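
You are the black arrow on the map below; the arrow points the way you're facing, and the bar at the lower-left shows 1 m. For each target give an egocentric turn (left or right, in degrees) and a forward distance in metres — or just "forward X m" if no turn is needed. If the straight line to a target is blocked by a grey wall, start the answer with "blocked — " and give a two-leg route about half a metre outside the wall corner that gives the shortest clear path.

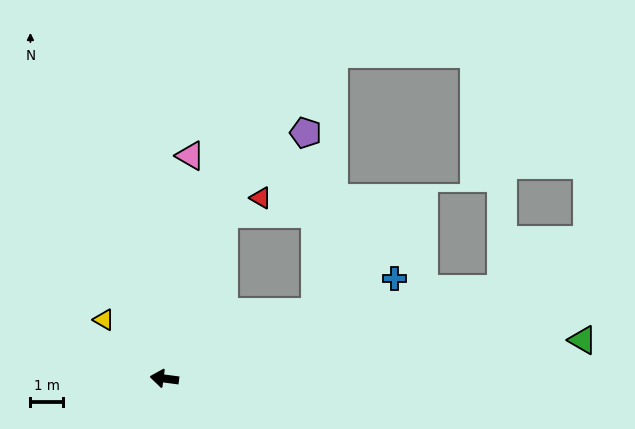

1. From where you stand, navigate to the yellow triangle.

turn right 37°, forward 2.6 m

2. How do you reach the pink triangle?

turn right 89°, forward 6.9 m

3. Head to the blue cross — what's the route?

turn right 149°, forward 7.7 m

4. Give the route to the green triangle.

turn right 167°, forward 12.9 m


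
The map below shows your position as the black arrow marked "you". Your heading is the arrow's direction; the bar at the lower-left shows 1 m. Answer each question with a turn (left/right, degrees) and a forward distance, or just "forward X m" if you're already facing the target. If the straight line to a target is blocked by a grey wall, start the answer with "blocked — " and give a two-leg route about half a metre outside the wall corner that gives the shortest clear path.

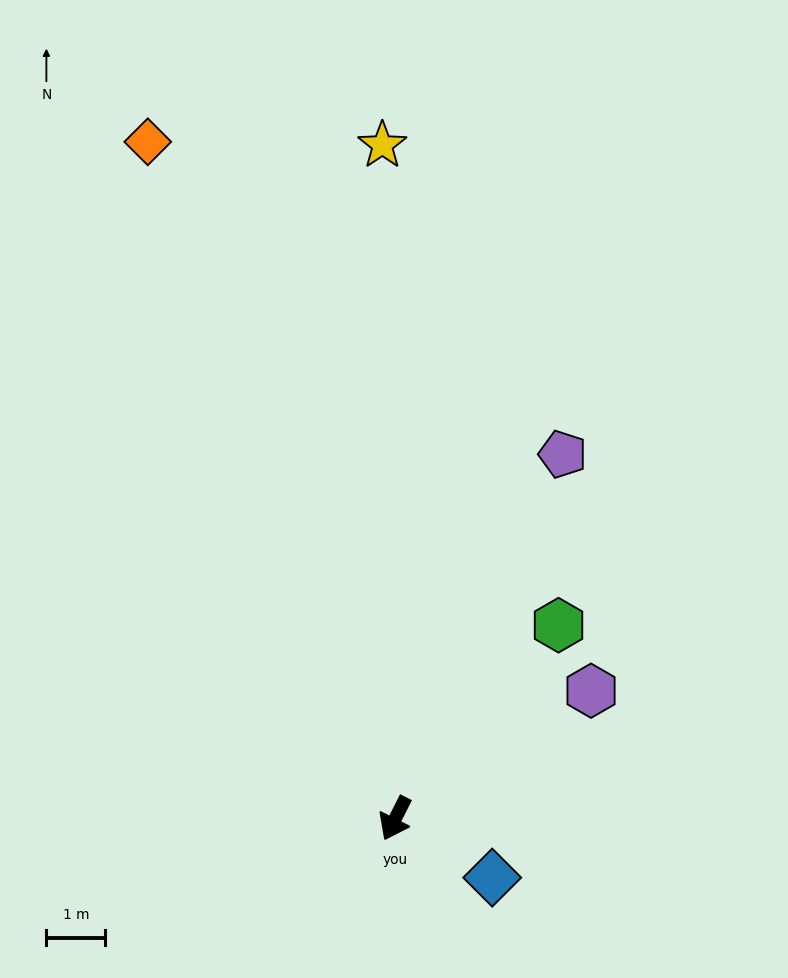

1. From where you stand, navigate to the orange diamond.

turn right 133°, forward 12.2 m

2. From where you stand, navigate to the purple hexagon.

turn left 150°, forward 4.0 m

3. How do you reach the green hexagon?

turn left 167°, forward 4.3 m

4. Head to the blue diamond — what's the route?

turn left 85°, forward 1.9 m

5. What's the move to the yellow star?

turn right 152°, forward 11.4 m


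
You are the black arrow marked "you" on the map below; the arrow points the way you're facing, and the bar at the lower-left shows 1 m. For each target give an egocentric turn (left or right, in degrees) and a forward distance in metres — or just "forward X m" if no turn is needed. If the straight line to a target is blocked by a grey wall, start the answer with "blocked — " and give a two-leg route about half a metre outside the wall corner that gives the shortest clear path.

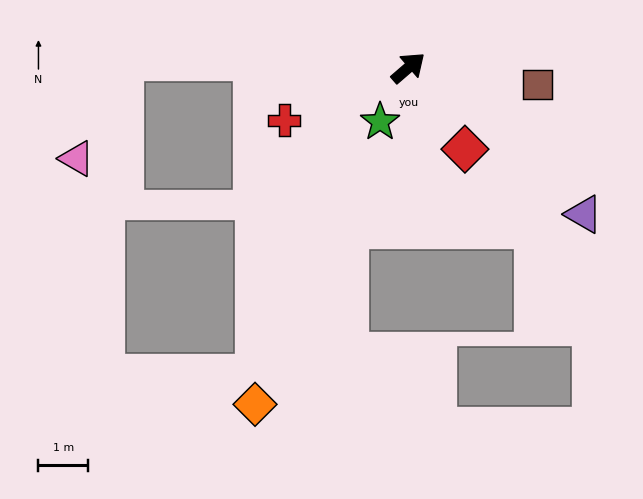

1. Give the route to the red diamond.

turn right 96°, forward 2.0 m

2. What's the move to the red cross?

turn left 162°, forward 2.7 m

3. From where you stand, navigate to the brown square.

turn right 48°, forward 2.6 m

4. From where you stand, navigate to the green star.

turn right 158°, forward 1.2 m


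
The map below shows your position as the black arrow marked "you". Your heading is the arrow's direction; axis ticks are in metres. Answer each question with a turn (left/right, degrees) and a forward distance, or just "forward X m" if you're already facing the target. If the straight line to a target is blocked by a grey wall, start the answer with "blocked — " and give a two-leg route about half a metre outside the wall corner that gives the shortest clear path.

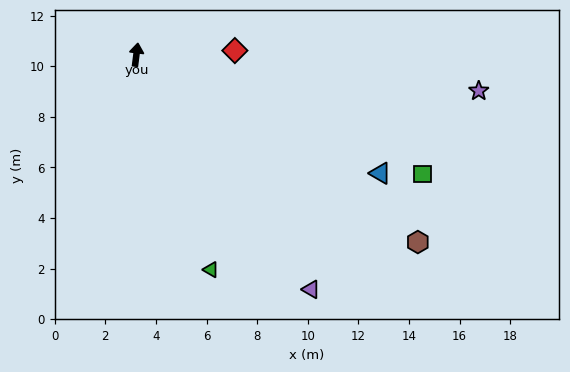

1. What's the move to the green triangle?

turn right 154°, forward 9.0 m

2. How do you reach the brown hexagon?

turn right 116°, forward 13.4 m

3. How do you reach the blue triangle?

turn right 109°, forward 10.7 m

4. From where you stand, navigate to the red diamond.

turn right 80°, forward 3.9 m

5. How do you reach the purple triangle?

turn right 136°, forward 11.6 m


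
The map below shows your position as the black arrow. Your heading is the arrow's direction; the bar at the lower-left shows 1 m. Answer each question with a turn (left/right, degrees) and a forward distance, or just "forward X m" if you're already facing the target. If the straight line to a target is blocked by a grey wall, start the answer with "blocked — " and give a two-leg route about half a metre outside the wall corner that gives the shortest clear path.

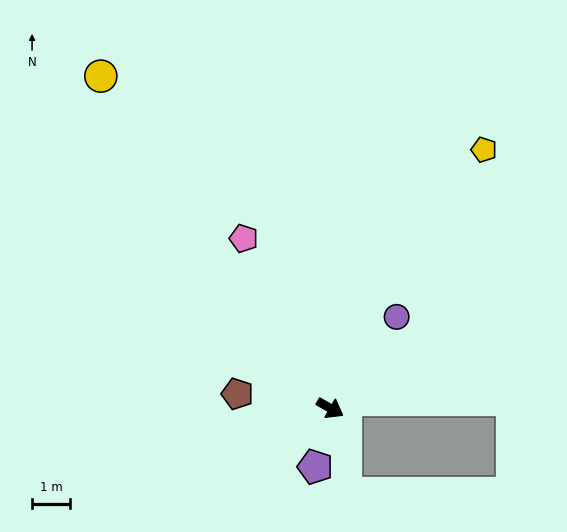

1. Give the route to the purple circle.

turn left 84°, forward 3.0 m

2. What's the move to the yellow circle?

turn left 154°, forward 10.7 m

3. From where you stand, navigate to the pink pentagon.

turn left 147°, forward 5.0 m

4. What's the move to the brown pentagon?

turn right 159°, forward 2.5 m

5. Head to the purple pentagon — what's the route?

turn right 75°, forward 1.6 m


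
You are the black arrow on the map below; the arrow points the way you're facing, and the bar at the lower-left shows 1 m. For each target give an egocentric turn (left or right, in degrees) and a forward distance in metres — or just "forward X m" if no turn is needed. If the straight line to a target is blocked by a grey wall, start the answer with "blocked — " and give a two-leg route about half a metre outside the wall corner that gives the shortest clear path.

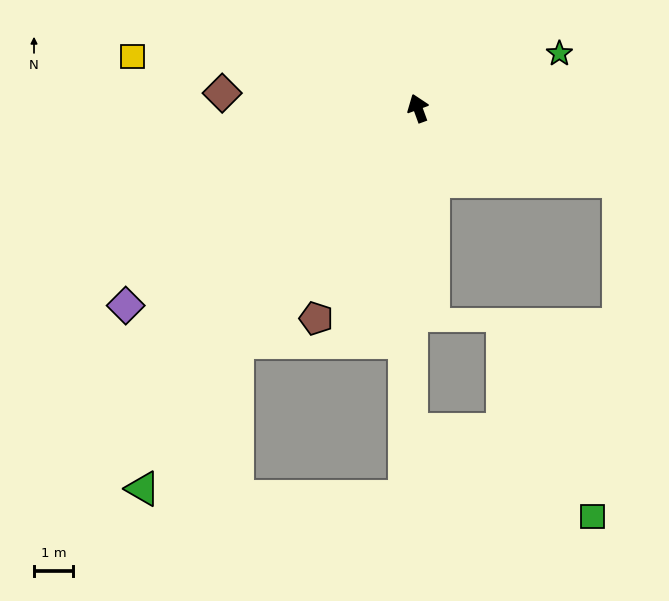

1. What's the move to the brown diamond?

turn left 66°, forward 5.0 m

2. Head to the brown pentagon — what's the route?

turn left 134°, forward 6.0 m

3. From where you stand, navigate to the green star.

turn right 89°, forward 3.9 m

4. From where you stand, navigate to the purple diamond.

turn left 104°, forward 9.0 m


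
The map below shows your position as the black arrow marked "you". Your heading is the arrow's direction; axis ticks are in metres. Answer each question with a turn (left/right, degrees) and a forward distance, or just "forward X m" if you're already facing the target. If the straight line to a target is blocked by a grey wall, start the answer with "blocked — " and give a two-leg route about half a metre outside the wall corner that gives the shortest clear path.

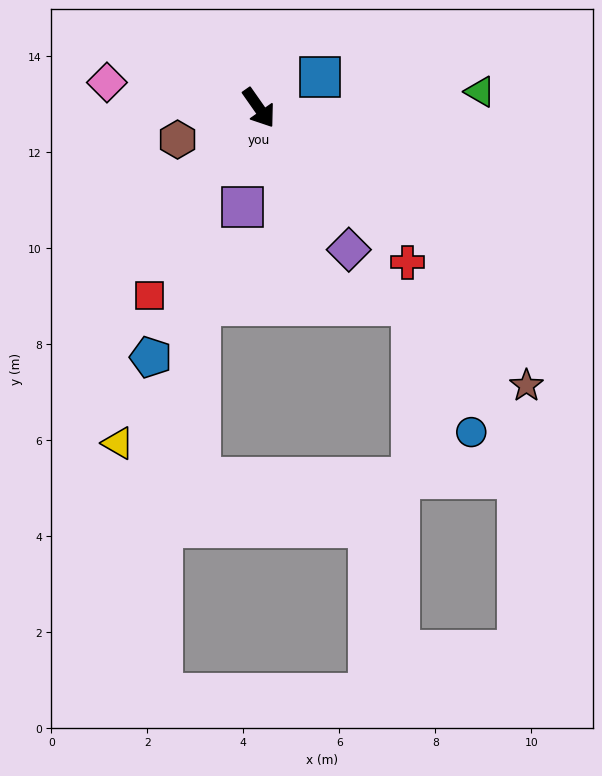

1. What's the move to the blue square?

turn left 82°, forward 1.4 m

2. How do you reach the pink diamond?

turn right 135°, forward 3.2 m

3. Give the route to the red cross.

turn left 9°, forward 4.5 m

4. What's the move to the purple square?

turn right 44°, forward 2.1 m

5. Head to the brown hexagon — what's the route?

turn right 104°, forward 1.8 m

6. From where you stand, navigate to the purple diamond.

turn right 3°, forward 3.5 m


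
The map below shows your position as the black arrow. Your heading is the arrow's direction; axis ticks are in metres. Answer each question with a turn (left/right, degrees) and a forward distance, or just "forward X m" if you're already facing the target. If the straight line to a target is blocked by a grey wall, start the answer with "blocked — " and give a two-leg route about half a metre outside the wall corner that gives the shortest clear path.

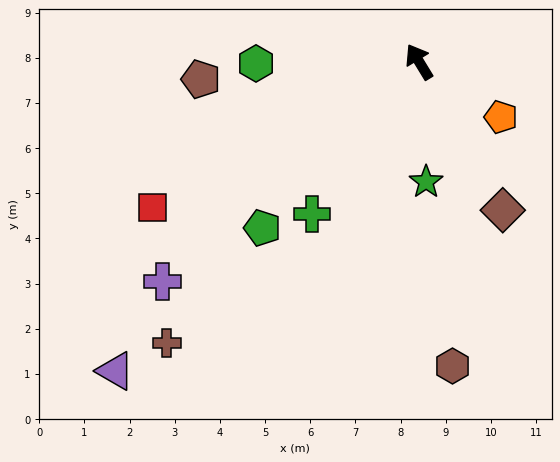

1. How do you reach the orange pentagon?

turn right 155°, forward 2.2 m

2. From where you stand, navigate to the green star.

turn left 152°, forward 2.7 m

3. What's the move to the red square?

turn left 87°, forward 6.7 m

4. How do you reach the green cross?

turn left 114°, forward 4.1 m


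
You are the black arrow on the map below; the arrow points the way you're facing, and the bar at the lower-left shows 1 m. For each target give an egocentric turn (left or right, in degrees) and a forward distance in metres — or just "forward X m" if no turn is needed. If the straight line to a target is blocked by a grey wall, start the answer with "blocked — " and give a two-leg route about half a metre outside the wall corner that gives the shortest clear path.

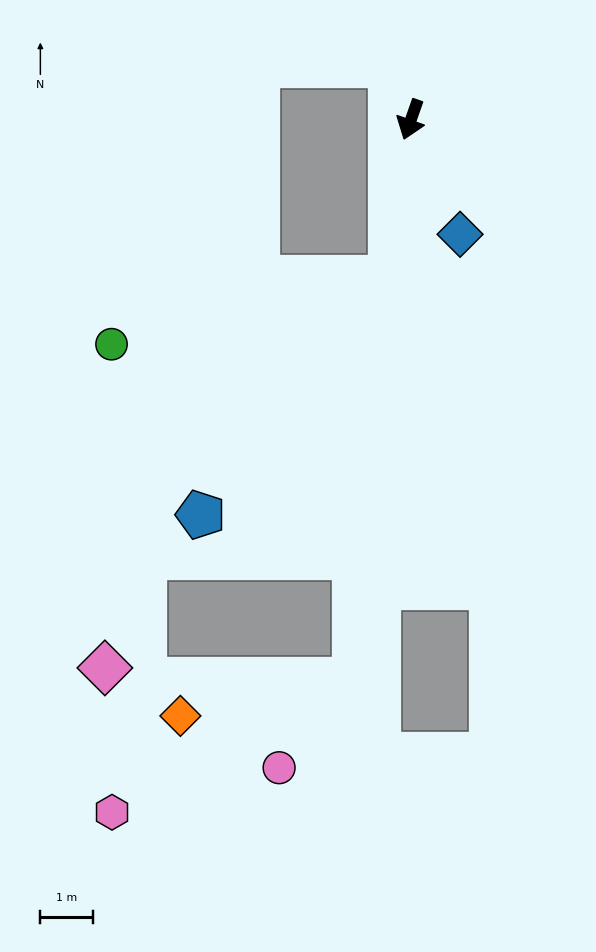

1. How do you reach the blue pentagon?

blocked — turn left 12°, forward 3.0 m, then turn right 31°, forward 5.8 m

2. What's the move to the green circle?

blocked — turn left 12°, forward 3.0 m, then turn right 69°, forward 5.5 m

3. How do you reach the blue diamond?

turn left 43°, forward 2.4 m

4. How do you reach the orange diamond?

blocked — turn left 14°, forward 10.7 m, then turn right 73°, forward 3.4 m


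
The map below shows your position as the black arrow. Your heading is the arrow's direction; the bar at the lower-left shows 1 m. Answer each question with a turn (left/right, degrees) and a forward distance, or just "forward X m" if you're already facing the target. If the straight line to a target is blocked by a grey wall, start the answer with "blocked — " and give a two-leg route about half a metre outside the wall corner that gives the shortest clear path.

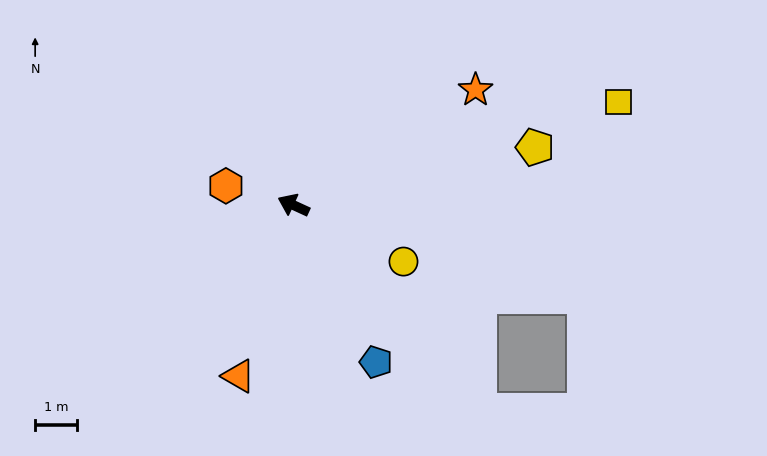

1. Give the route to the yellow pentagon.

turn right 142°, forward 6.0 m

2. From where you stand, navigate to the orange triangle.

turn left 97°, forward 4.3 m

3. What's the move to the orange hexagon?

turn left 9°, forward 1.7 m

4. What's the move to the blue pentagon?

turn left 142°, forward 4.3 m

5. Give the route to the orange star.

turn right 123°, forward 5.2 m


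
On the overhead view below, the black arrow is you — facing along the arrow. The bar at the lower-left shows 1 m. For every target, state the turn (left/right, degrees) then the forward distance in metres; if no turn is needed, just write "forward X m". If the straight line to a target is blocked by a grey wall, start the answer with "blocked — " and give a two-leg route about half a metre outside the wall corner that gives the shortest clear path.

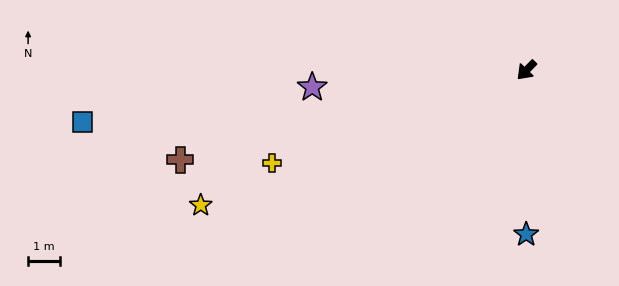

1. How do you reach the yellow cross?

turn right 26°, forward 8.5 m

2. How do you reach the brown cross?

turn right 31°, forward 11.2 m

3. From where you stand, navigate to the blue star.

turn left 44°, forward 5.2 m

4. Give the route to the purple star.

turn right 41°, forward 6.8 m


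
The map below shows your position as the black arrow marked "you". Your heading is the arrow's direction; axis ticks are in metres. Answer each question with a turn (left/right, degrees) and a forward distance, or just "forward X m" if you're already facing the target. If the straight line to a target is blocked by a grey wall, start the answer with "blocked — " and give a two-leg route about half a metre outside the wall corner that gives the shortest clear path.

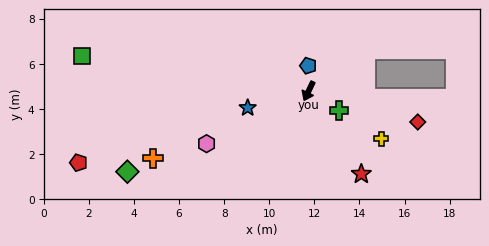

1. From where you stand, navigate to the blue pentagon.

turn right 153°, forward 1.1 m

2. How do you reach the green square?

turn right 73°, forward 10.2 m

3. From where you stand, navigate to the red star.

turn left 58°, forward 4.4 m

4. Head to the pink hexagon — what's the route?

turn right 37°, forward 5.1 m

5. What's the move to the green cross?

turn left 83°, forward 1.6 m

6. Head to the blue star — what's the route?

turn right 49°, forward 2.8 m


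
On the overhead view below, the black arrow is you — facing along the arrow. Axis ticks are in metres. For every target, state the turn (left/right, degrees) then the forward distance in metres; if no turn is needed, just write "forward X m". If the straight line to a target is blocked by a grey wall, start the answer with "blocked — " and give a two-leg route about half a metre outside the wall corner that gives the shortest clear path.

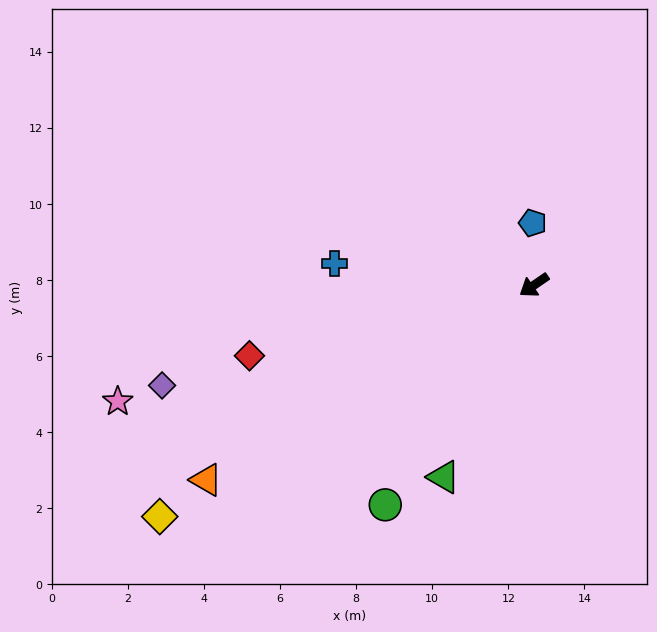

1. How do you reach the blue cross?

turn right 41°, forward 5.3 m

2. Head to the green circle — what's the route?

turn left 21°, forward 7.0 m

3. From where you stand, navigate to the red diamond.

turn right 21°, forward 7.7 m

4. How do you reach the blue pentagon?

turn right 123°, forward 1.6 m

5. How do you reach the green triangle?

turn left 30°, forward 5.6 m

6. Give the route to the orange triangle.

turn right 4°, forward 10.0 m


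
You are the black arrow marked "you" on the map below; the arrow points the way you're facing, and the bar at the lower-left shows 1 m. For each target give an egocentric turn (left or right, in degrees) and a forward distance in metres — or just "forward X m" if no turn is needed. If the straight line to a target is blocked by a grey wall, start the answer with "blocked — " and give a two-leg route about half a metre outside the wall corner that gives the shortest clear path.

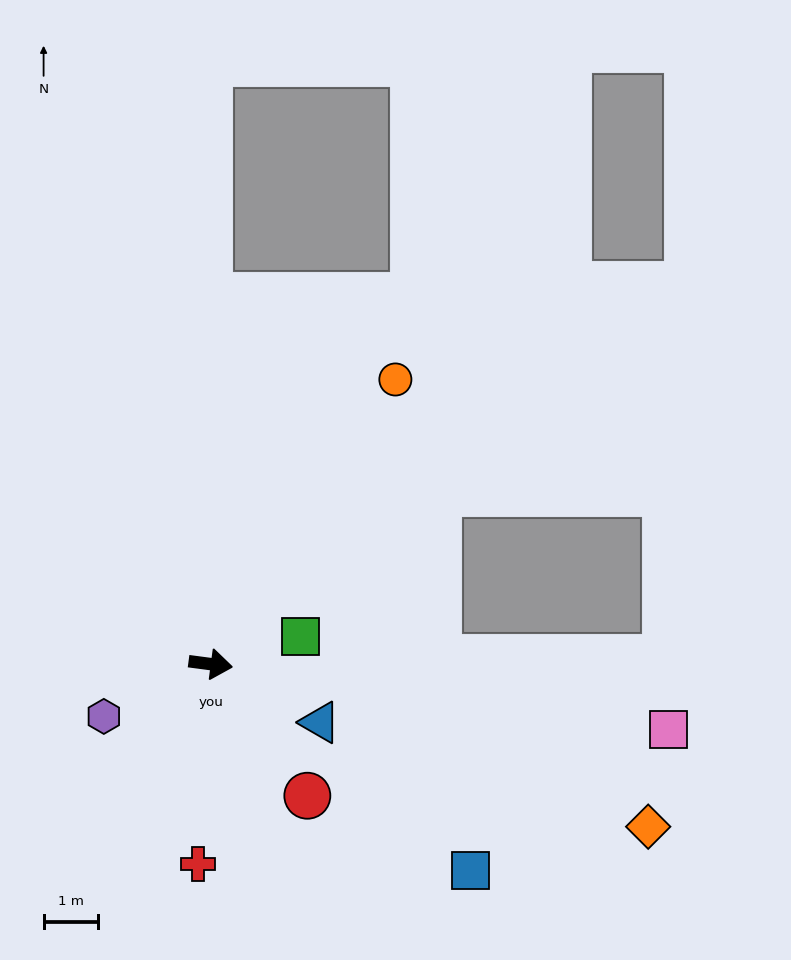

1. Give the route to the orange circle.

turn left 65°, forward 6.2 m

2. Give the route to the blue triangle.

turn right 21°, forward 2.3 m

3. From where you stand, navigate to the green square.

turn left 25°, forward 1.7 m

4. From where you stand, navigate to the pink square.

forward 8.5 m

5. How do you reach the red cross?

turn right 86°, forward 3.7 m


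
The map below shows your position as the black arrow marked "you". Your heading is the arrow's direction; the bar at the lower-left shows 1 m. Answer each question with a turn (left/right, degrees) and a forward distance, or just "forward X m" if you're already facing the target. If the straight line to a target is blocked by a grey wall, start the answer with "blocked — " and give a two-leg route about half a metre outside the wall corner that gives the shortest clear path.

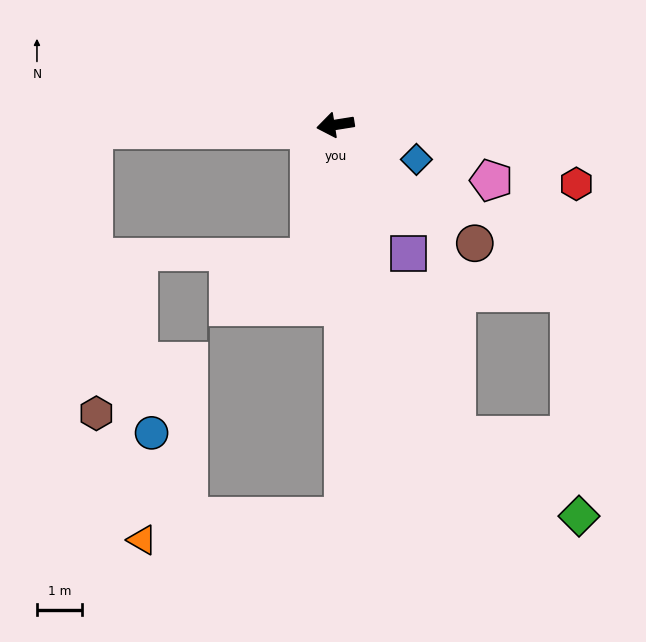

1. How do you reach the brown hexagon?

blocked — turn right 8°, forward 5.3 m, then turn left 90°, forward 6.2 m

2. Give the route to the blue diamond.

turn left 148°, forward 1.9 m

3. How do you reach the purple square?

turn left 111°, forward 3.2 m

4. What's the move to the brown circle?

turn left 131°, forward 4.0 m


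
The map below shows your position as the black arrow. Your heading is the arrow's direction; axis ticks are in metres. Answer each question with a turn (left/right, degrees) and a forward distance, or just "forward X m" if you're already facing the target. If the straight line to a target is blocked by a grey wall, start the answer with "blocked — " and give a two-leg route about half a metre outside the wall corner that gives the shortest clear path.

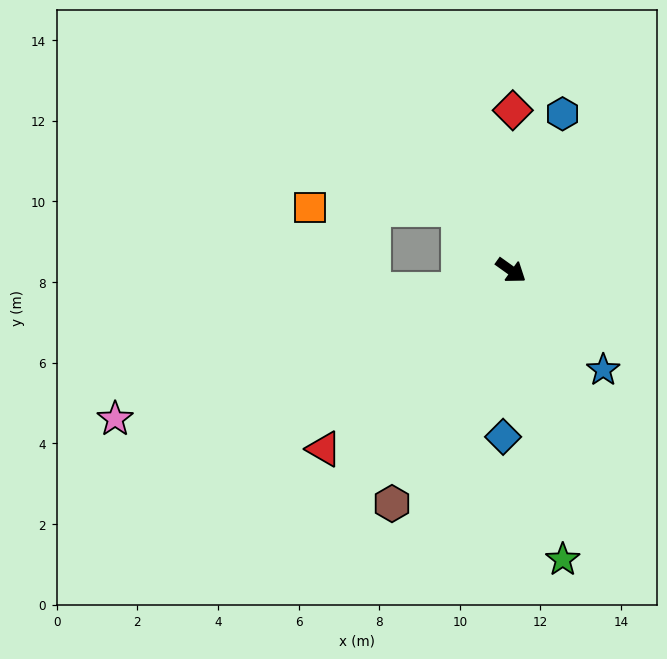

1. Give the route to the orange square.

blocked — turn left 167°, forward 2.0 m, then turn left 48°, forward 3.7 m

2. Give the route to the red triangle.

turn right 101°, forward 6.4 m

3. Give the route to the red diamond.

turn left 125°, forward 4.0 m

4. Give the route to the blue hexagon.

turn left 107°, forward 4.1 m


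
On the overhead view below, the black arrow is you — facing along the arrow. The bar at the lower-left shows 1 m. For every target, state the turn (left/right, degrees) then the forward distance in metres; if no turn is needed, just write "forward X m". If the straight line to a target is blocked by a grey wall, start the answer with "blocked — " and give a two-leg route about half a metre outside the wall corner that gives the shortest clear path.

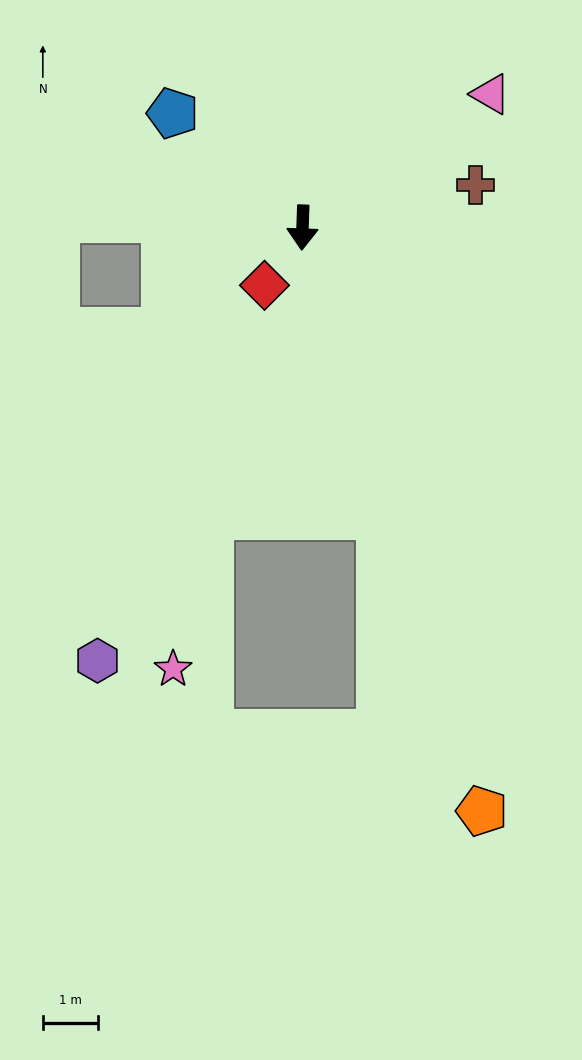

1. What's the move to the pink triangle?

turn left 127°, forward 4.2 m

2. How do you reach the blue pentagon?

turn right 129°, forward 3.1 m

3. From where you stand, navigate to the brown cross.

turn left 106°, forward 3.2 m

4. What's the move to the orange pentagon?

turn left 19°, forward 11.0 m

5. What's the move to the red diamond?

turn right 31°, forward 1.2 m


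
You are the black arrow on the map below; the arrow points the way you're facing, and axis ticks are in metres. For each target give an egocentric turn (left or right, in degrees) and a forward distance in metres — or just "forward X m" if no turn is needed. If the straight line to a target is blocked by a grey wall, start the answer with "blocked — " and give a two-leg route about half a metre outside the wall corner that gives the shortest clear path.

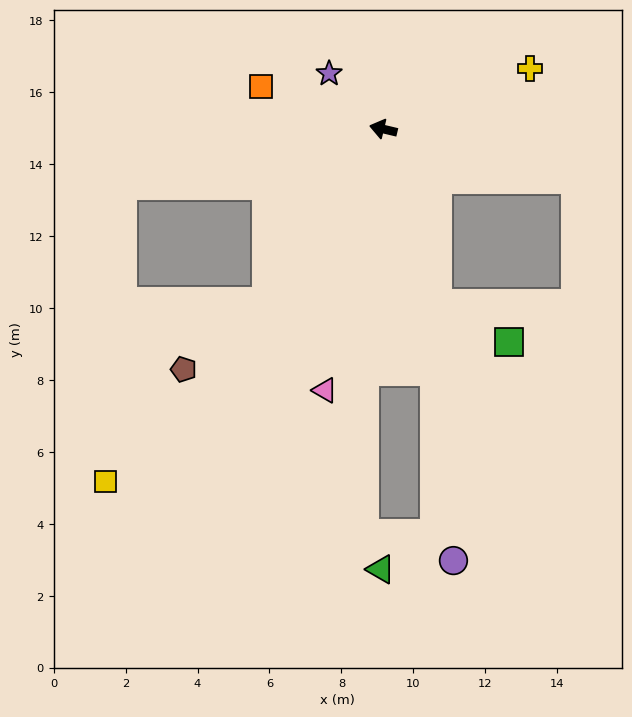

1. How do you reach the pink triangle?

turn left 91°, forward 7.4 m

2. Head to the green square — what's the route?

blocked — turn left 120°, forward 5.1 m, then turn left 46°, forward 2.3 m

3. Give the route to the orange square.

turn right 6°, forward 3.6 m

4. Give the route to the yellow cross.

turn right 144°, forward 4.4 m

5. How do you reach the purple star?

turn right 32°, forward 2.2 m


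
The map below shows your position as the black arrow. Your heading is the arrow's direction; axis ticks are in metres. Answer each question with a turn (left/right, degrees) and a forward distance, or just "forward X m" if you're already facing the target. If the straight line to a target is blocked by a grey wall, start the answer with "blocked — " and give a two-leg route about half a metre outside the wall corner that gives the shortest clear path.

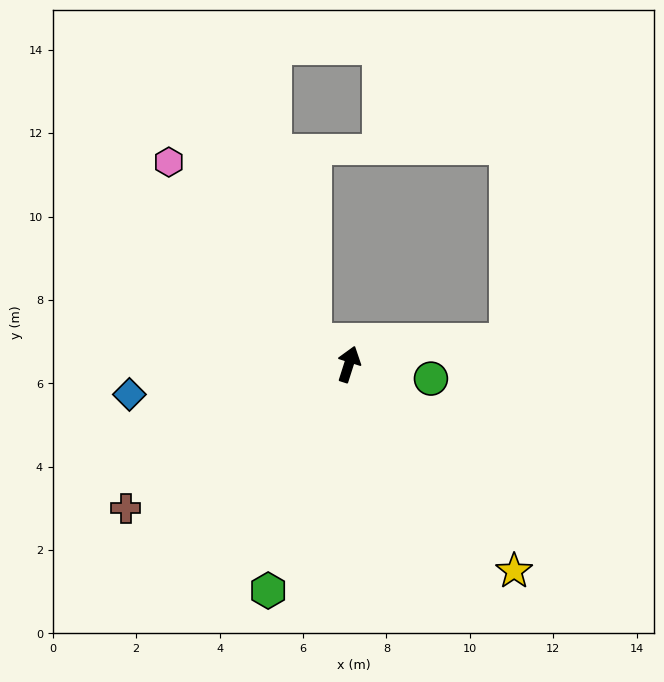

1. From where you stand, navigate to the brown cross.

turn left 141°, forward 6.4 m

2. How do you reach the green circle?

turn right 82°, forward 2.0 m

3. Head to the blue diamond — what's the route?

turn left 116°, forward 5.3 m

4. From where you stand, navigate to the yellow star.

turn right 124°, forward 6.3 m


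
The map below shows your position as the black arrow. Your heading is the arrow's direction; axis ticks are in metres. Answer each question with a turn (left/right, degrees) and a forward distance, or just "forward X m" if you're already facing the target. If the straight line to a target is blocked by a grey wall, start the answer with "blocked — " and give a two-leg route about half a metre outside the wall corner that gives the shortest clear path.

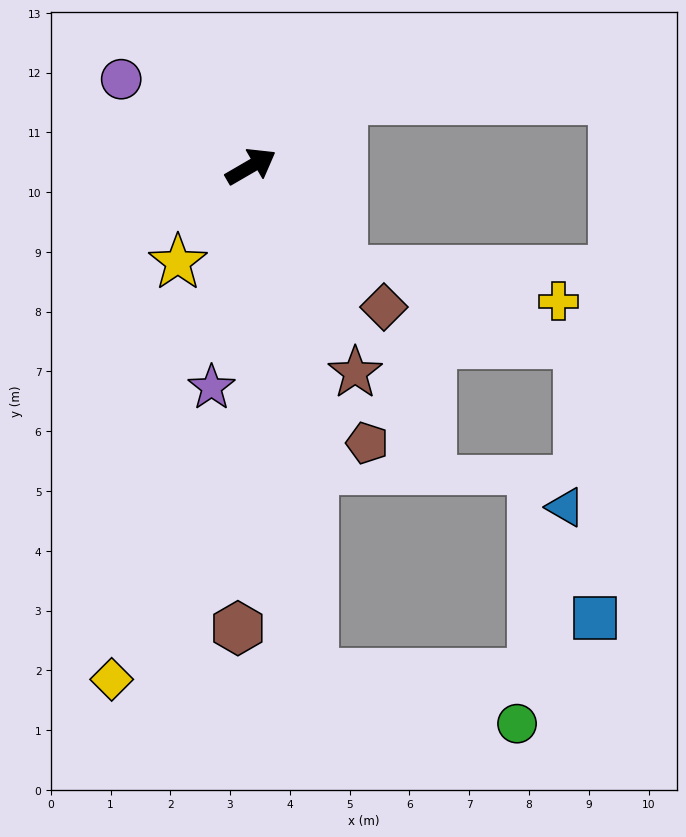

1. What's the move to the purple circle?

turn left 116°, forward 2.6 m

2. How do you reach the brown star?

turn right 93°, forward 3.9 m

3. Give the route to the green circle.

blocked — turn right 113°, forward 8.6 m, then turn left 69°, forward 3.5 m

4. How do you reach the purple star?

turn right 130°, forward 3.8 m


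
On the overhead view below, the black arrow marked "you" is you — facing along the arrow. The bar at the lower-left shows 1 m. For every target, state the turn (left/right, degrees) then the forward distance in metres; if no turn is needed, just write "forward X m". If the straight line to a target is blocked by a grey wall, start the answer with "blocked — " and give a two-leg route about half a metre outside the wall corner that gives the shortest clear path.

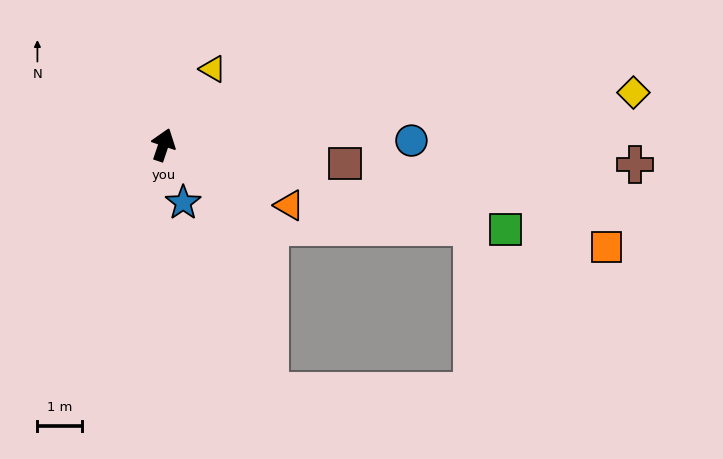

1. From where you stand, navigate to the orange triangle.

turn right 97°, forward 3.1 m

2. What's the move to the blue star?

turn right 143°, forward 1.4 m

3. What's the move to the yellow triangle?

turn right 14°, forward 2.0 m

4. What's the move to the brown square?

turn right 77°, forward 4.1 m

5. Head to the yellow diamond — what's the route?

turn right 65°, forward 10.5 m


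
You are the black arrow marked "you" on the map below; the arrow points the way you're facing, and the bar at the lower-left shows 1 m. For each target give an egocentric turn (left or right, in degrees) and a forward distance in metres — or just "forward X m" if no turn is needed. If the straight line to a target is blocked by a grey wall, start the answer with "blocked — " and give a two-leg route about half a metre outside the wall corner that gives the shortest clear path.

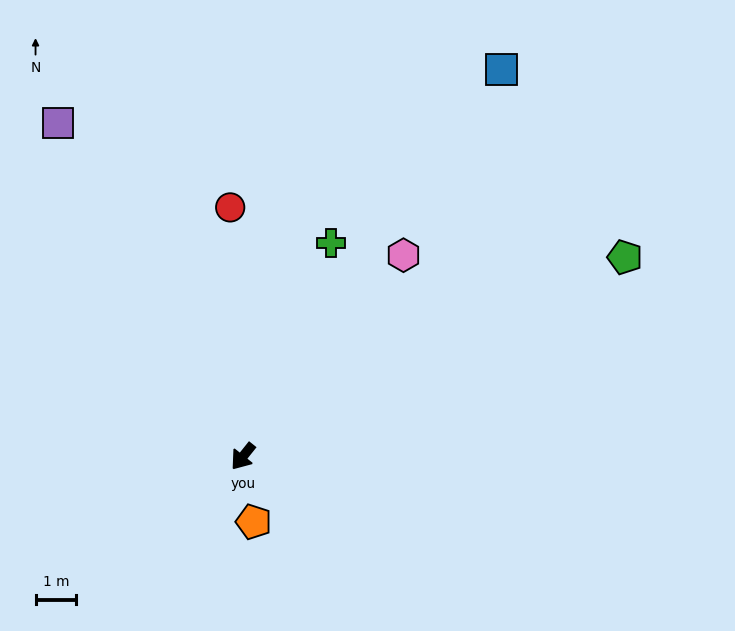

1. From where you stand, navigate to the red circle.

turn right 138°, forward 6.1 m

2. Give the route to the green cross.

turn right 164°, forward 5.7 m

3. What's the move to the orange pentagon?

turn left 48°, forward 1.6 m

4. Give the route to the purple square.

turn right 112°, forward 9.3 m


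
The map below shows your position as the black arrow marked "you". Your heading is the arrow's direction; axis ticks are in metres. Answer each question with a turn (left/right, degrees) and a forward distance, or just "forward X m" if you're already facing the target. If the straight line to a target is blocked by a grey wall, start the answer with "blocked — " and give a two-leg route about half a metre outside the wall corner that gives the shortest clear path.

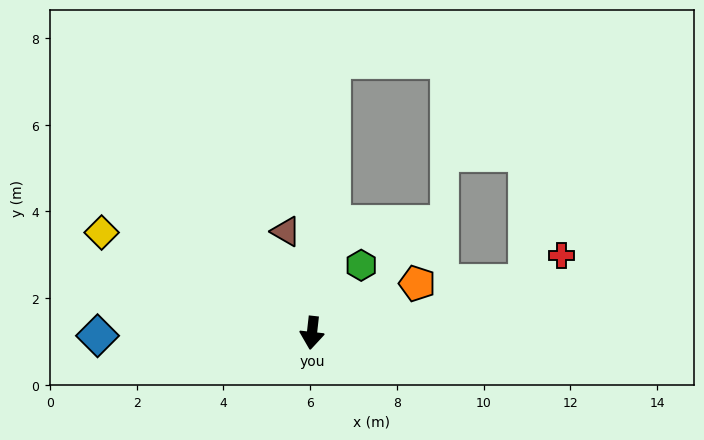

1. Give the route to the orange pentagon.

turn left 122°, forward 2.7 m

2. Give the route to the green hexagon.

turn left 150°, forward 1.9 m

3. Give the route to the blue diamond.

turn right 83°, forward 4.9 m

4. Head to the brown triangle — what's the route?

turn right 159°, forward 2.4 m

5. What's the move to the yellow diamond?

turn right 109°, forward 5.4 m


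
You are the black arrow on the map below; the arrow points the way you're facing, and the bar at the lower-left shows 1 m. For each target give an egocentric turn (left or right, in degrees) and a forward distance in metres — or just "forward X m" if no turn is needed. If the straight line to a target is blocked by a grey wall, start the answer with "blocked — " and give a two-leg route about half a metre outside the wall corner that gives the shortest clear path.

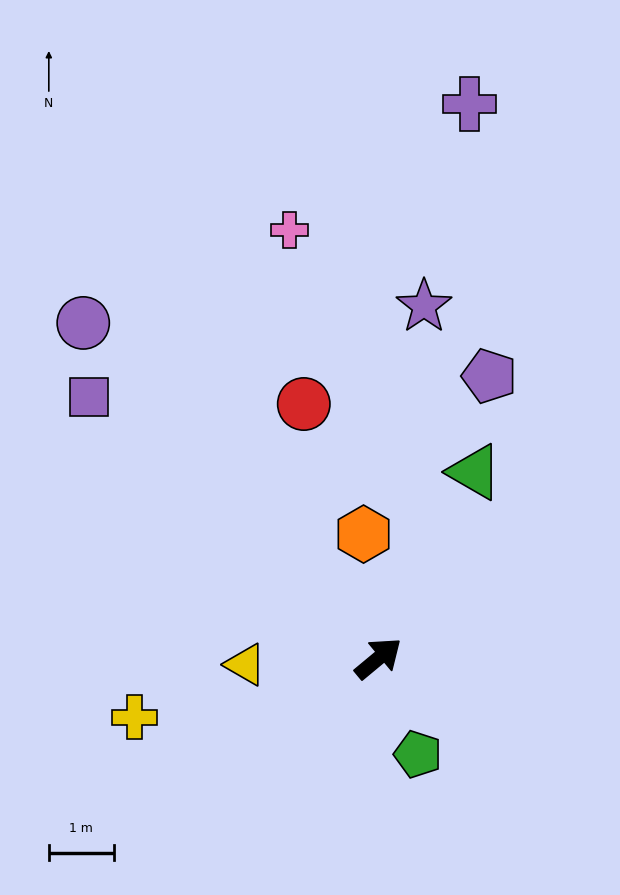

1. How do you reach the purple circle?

turn left 92°, forward 6.9 m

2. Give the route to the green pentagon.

turn right 107°, forward 1.6 m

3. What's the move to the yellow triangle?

turn left 143°, forward 2.1 m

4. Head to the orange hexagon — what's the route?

turn left 57°, forward 1.9 m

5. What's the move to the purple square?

turn left 98°, forward 6.0 m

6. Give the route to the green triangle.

turn left 23°, forward 3.2 m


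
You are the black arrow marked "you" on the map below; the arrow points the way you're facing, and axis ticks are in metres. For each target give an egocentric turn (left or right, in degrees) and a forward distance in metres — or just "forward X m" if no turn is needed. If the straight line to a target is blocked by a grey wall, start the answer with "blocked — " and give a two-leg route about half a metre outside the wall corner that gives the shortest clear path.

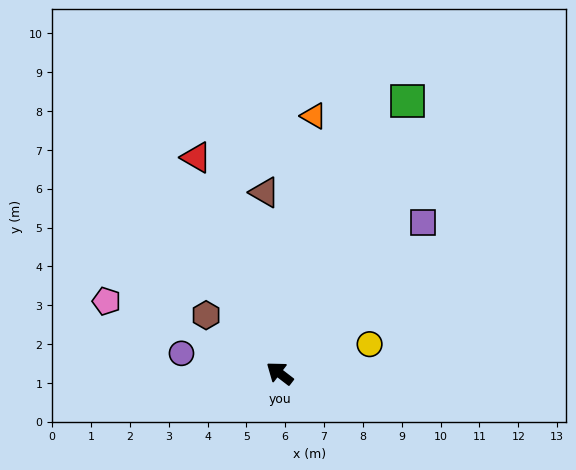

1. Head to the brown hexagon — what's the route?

forward 2.4 m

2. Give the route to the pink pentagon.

turn left 15°, forward 4.8 m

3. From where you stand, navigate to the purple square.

turn right 96°, forward 5.4 m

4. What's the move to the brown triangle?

turn right 48°, forward 4.7 m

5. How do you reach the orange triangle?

turn right 60°, forward 6.7 m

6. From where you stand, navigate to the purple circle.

turn left 26°, forward 2.6 m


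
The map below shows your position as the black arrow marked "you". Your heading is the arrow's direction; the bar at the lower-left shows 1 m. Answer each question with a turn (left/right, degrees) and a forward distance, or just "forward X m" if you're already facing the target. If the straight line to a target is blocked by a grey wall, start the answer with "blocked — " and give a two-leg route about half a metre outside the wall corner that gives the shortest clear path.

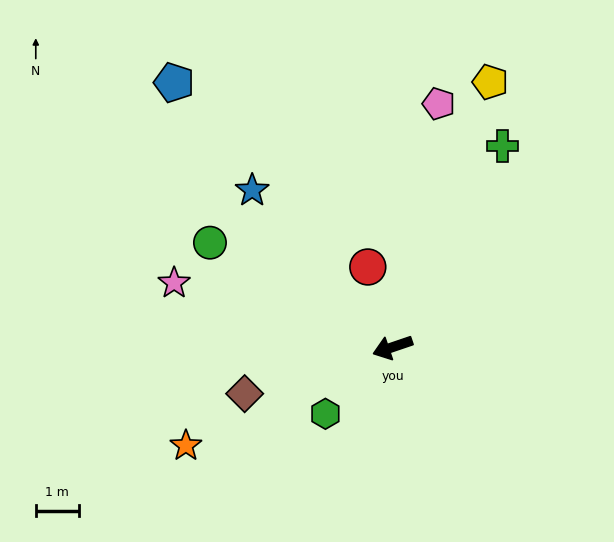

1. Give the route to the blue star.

turn right 67°, forward 4.9 m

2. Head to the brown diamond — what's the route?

forward 3.6 m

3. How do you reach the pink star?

turn right 35°, forward 5.3 m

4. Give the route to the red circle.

turn right 92°, forward 1.9 m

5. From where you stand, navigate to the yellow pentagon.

turn right 129°, forward 6.6 m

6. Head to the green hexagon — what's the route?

turn left 26°, forward 2.2 m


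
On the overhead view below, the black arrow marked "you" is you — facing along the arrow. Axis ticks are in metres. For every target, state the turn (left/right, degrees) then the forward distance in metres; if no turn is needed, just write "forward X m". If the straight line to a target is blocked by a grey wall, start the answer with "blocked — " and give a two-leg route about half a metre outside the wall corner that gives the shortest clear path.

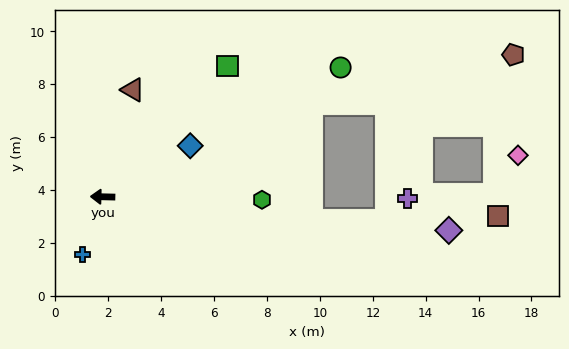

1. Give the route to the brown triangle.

turn right 104°, forward 4.2 m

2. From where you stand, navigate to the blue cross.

turn left 72°, forward 2.3 m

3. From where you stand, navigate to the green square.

turn right 132°, forward 6.8 m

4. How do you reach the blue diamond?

turn right 148°, forward 3.8 m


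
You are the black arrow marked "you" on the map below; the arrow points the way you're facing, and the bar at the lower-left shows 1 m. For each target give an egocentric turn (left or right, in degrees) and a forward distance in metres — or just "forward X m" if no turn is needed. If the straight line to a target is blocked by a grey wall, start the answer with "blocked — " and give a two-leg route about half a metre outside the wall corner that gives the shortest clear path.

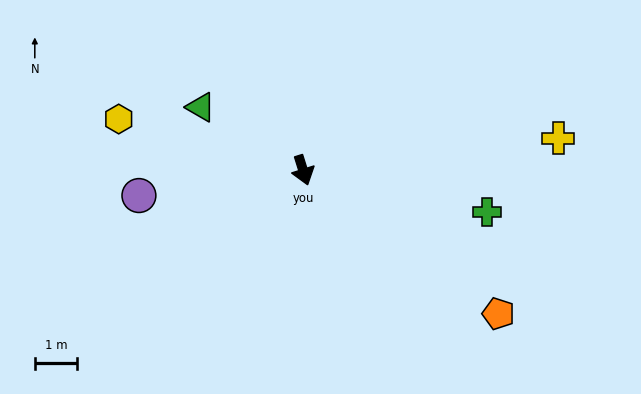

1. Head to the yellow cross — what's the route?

turn left 80°, forward 6.1 m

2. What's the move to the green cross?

turn left 60°, forward 4.4 m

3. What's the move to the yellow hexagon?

turn right 123°, forward 4.5 m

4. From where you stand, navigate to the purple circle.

turn right 99°, forward 3.9 m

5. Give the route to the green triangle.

turn right 139°, forward 2.8 m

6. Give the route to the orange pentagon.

turn left 36°, forward 5.7 m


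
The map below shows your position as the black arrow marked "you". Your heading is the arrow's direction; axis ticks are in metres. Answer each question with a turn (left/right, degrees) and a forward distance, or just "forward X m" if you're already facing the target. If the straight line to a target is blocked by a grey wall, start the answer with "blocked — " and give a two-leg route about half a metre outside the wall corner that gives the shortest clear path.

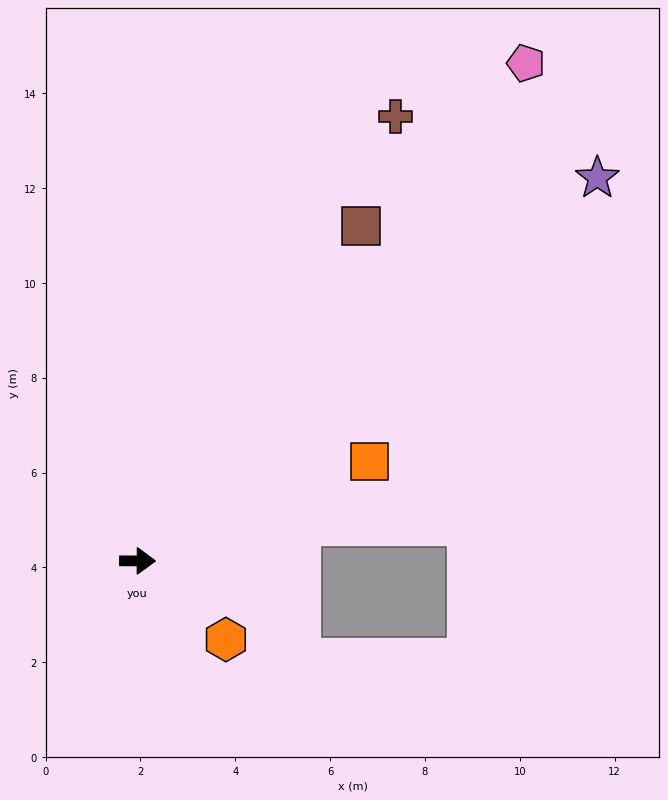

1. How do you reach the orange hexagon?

turn right 41°, forward 2.5 m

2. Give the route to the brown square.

turn left 57°, forward 8.5 m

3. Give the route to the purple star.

turn left 40°, forward 12.6 m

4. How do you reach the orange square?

turn left 23°, forward 5.3 m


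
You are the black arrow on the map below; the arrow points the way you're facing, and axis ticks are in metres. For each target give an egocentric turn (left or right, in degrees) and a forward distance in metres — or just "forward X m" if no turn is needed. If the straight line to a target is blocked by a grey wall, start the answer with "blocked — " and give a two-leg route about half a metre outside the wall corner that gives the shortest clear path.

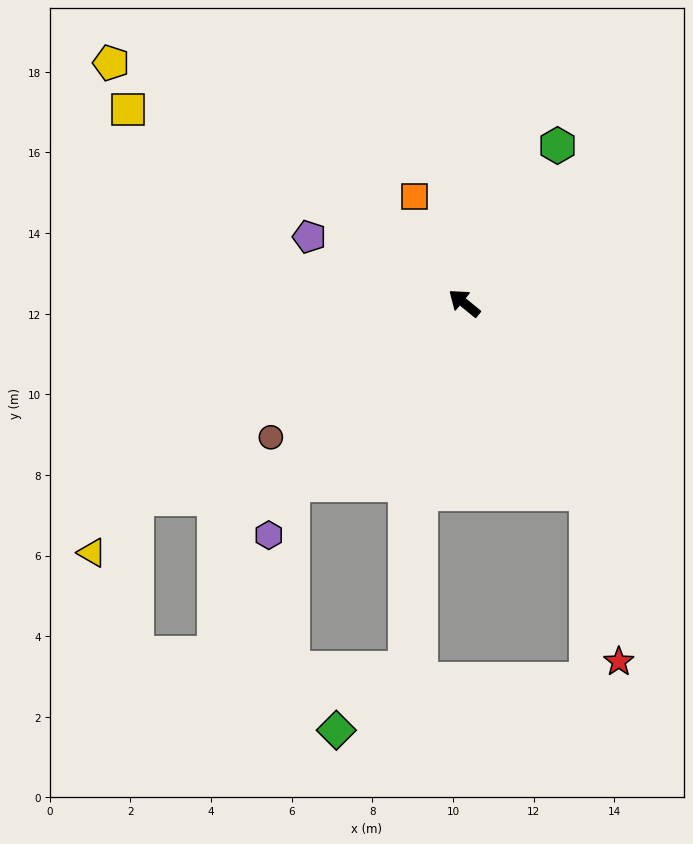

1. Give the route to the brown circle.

turn left 74°, forward 5.8 m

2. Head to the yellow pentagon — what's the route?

turn left 5°, forward 10.6 m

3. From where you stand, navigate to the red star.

blocked — turn left 162°, forward 5.6 m, then turn right 22°, forward 4.2 m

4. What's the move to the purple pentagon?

turn left 16°, forward 4.2 m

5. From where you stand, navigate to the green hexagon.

turn right 81°, forward 4.5 m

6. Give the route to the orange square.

turn right 26°, forward 2.9 m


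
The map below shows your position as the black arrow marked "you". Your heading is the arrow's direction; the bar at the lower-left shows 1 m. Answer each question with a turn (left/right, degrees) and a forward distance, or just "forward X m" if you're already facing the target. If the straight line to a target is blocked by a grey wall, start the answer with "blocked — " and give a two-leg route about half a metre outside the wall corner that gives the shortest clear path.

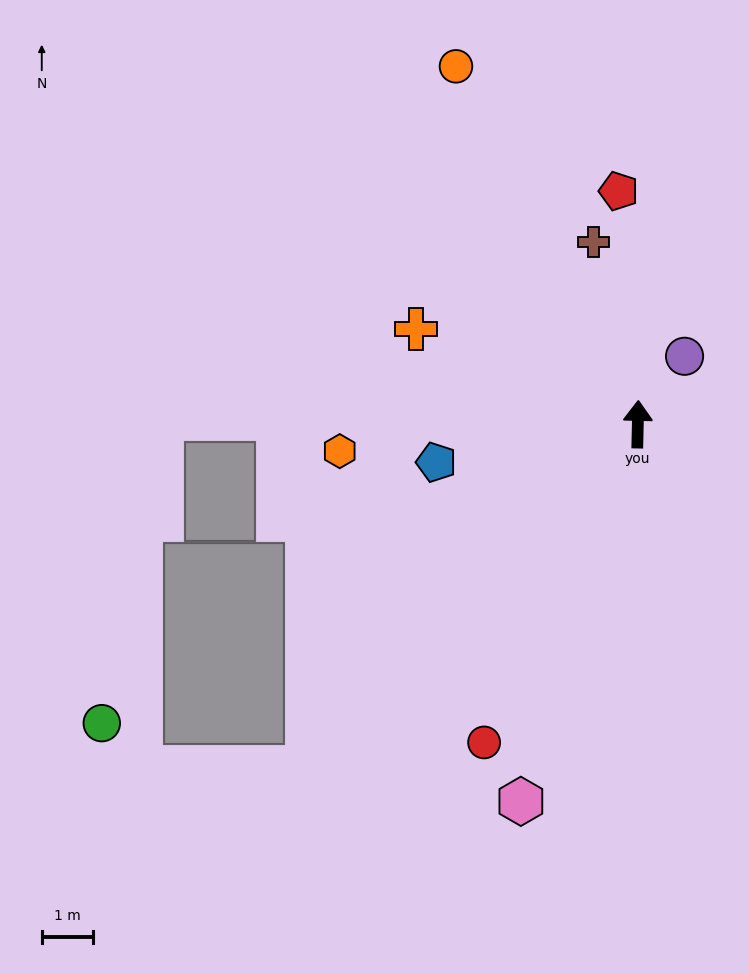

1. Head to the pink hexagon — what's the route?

turn left 164°, forward 7.7 m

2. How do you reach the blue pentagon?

turn left 102°, forward 4.0 m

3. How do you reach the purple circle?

turn right 33°, forward 1.6 m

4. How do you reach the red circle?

turn left 156°, forward 6.9 m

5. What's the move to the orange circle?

turn left 28°, forward 7.9 m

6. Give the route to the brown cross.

turn left 15°, forward 3.7 m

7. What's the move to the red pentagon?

turn left 6°, forward 4.6 m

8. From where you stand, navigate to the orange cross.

turn left 68°, forward 4.7 m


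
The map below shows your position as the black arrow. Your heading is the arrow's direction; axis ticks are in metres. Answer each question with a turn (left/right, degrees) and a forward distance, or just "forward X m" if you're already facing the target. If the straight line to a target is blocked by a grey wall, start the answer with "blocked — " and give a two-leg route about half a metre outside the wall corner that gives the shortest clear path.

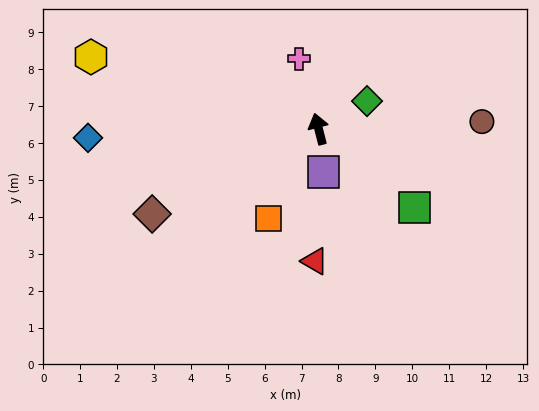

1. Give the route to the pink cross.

forward 2.0 m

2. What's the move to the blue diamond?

turn left 78°, forward 6.3 m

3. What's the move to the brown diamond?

turn left 103°, forward 5.1 m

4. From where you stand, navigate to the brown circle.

turn right 102°, forward 4.4 m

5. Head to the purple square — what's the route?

turn left 172°, forward 1.2 m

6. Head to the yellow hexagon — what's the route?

turn left 58°, forward 6.5 m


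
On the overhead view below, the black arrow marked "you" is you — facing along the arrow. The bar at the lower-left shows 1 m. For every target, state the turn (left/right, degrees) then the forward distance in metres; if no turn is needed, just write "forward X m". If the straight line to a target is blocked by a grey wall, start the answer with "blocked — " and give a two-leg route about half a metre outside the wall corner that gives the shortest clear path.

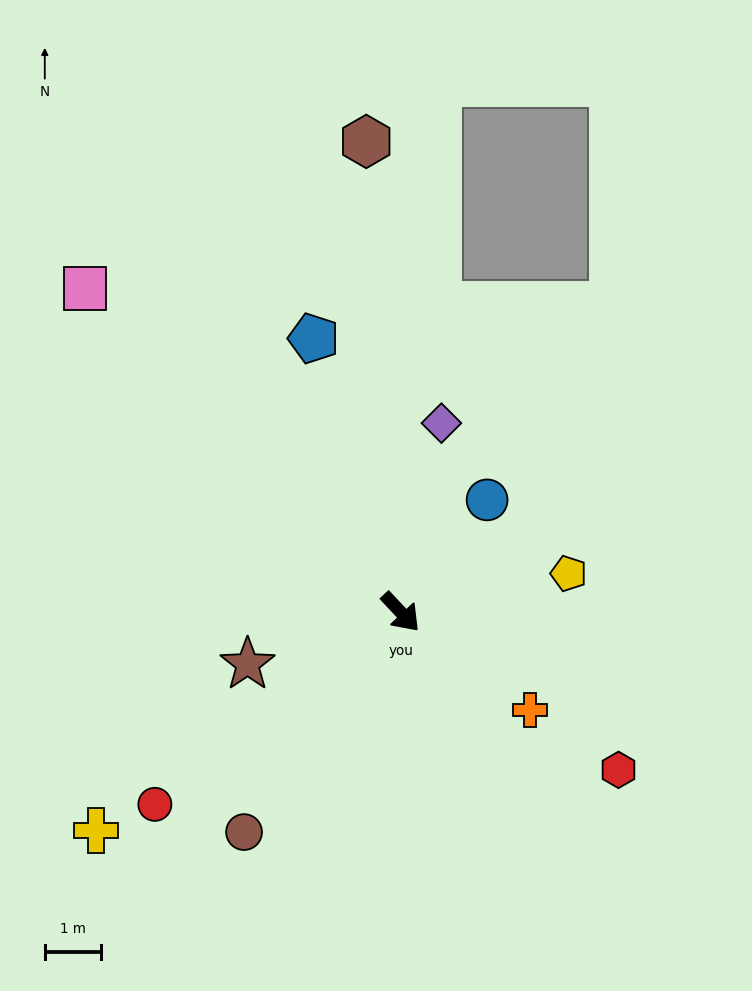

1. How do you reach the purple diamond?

turn left 125°, forward 3.4 m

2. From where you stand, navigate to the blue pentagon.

turn left 155°, forward 5.1 m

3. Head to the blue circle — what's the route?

turn left 99°, forward 2.5 m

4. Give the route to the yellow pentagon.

turn left 60°, forward 3.0 m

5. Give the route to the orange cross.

turn left 10°, forward 2.9 m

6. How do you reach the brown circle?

turn right 79°, forward 4.8 m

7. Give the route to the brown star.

turn right 114°, forward 2.9 m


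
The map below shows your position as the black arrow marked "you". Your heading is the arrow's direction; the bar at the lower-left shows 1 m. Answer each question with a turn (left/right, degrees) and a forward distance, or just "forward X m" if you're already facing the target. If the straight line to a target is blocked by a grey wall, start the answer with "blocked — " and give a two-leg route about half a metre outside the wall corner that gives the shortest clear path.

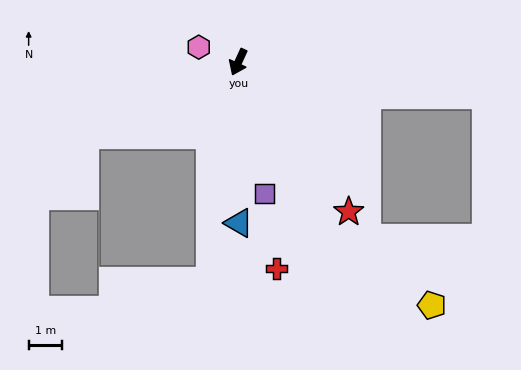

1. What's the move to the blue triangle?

turn left 25°, forward 4.9 m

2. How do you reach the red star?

turn left 61°, forward 5.6 m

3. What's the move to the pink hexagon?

turn right 86°, forward 1.3 m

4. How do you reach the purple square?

turn left 36°, forward 4.1 m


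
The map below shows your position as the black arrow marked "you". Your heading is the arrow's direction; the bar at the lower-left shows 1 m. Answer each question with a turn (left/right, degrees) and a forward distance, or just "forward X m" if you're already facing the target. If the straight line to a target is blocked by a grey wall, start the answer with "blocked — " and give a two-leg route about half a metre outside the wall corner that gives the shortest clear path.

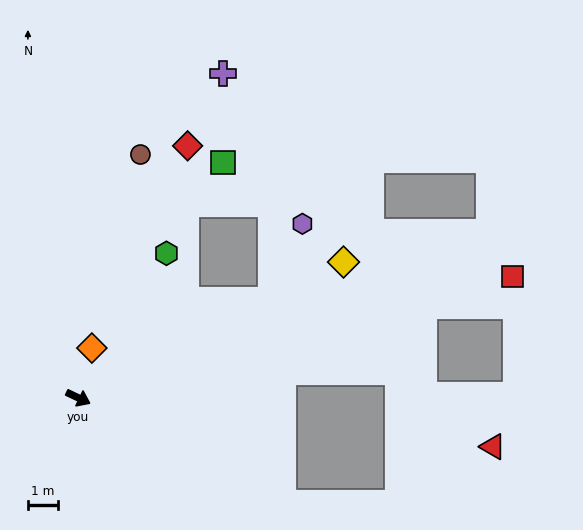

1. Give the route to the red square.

turn left 41°, forward 14.9 m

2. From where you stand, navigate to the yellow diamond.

turn left 53°, forward 9.8 m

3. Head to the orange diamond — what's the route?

turn left 100°, forward 1.7 m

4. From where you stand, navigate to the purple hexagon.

blocked — turn left 52°, forward 7.1 m, then turn left 41°, forward 2.7 m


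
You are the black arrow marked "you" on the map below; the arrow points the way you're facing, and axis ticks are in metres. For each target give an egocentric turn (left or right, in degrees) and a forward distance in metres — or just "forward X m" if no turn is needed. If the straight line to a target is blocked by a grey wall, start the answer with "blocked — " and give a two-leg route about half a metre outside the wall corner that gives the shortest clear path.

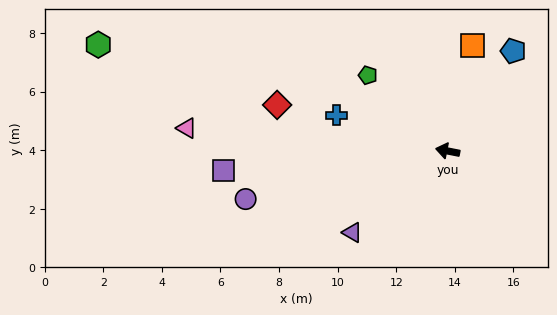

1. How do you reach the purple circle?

turn left 25°, forward 7.1 m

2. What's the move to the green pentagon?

turn right 32°, forward 3.8 m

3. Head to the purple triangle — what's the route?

turn left 52°, forward 4.3 m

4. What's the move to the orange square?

turn right 92°, forward 3.7 m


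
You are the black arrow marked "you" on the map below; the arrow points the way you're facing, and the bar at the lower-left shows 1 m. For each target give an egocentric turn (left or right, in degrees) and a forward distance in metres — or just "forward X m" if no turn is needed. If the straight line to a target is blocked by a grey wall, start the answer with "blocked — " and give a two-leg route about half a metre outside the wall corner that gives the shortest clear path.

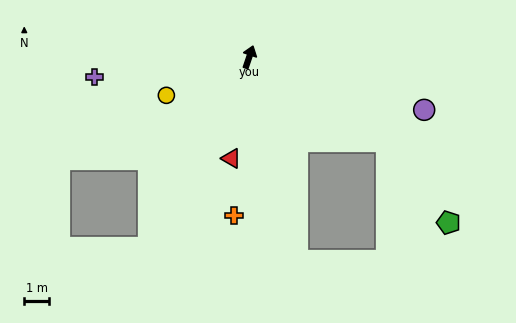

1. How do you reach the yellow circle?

turn left 133°, forward 3.6 m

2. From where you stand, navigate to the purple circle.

turn right 88°, forward 7.3 m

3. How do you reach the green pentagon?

blocked — turn right 103°, forward 6.4 m, then turn right 21°, forward 4.1 m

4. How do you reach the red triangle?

turn right 171°, forward 4.1 m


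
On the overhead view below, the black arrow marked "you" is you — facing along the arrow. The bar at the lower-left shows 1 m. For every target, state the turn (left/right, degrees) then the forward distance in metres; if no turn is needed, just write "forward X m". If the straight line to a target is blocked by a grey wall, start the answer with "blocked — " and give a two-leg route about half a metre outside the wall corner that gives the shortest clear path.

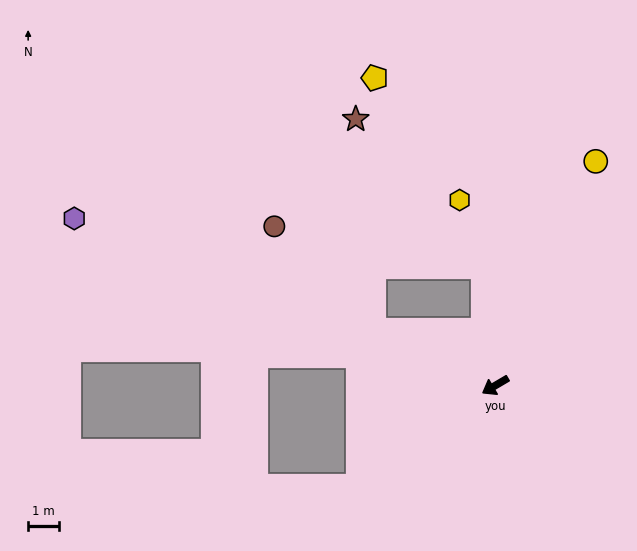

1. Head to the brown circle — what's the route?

blocked — turn right 54°, forward 4.3 m, then turn right 23°, forward 4.6 m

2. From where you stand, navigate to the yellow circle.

turn right 145°, forward 7.9 m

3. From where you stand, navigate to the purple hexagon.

turn right 52°, forward 14.5 m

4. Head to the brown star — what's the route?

blocked — turn right 115°, forward 3.9 m, then turn left 36°, forward 6.2 m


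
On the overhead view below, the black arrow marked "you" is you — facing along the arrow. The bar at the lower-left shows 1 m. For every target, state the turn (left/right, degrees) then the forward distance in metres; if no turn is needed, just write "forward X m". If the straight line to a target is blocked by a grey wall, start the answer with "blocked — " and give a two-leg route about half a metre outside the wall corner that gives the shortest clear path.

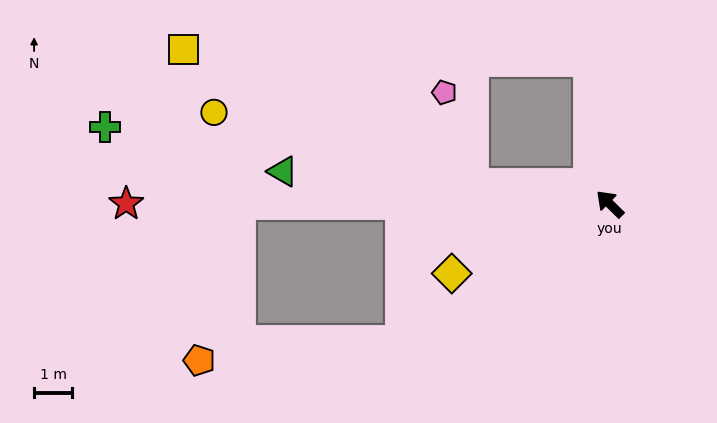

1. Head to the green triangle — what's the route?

turn left 39°, forward 8.6 m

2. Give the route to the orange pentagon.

blocked — turn left 78°, forward 6.6 m, then turn right 28°, forward 5.3 m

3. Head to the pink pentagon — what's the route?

blocked — turn left 36°, forward 3.6 m, then turn right 64°, forward 2.5 m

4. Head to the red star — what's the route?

turn left 45°, forward 12.7 m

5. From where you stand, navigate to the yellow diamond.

turn left 68°, forward 4.5 m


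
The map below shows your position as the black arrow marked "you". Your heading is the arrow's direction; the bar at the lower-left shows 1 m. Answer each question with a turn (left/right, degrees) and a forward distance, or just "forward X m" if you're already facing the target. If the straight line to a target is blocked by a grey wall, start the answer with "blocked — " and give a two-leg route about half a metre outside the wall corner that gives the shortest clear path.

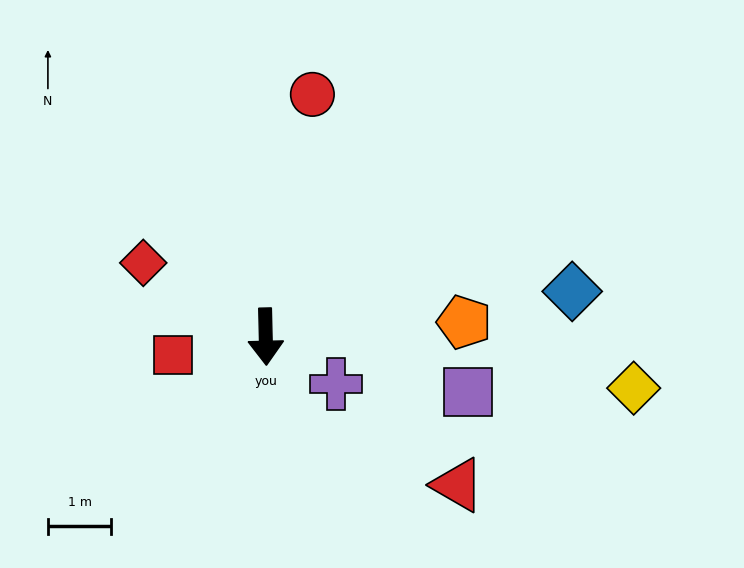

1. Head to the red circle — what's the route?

turn left 168°, forward 3.9 m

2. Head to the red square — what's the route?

turn right 80°, forward 1.5 m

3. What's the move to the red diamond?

turn right 122°, forward 2.3 m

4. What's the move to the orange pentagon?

turn left 93°, forward 3.1 m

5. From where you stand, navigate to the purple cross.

turn left 55°, forward 1.3 m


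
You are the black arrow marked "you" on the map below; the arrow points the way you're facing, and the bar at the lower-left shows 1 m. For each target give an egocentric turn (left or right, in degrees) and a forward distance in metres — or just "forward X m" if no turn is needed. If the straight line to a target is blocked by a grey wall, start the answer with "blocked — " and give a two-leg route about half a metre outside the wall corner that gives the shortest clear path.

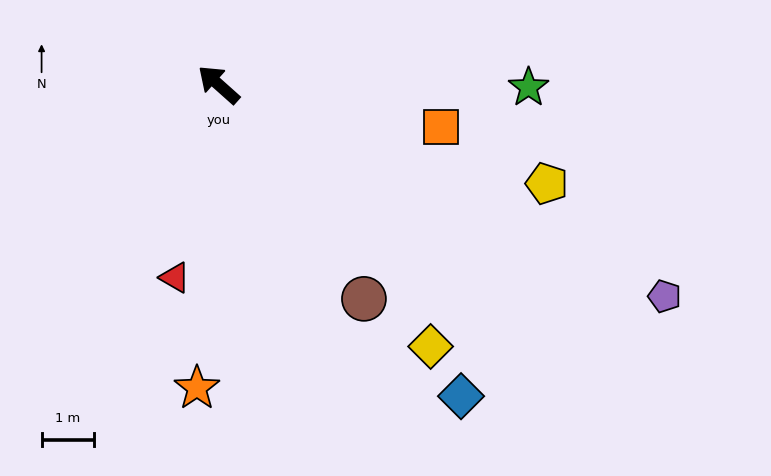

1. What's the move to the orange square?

turn right 149°, forward 4.3 m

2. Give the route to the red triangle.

turn left 119°, forward 3.8 m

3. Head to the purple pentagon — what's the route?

turn right 164°, forward 9.5 m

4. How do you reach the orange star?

turn left 128°, forward 5.9 m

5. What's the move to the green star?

turn right 139°, forward 6.0 m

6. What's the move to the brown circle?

turn left 166°, forward 5.0 m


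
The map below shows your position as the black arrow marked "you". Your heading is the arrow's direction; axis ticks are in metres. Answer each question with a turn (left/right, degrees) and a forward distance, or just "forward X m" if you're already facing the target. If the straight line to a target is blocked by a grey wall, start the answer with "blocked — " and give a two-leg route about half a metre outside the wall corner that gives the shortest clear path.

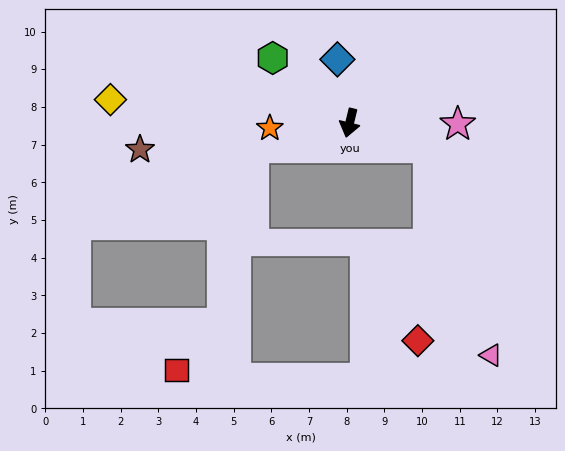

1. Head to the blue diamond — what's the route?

turn right 155°, forward 1.7 m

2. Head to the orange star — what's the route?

turn right 73°, forward 2.1 m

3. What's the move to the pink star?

turn left 103°, forward 2.9 m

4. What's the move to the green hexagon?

turn right 117°, forward 2.7 m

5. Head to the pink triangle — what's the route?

blocked — turn left 87°, forward 2.2 m, then turn right 57°, forward 5.8 m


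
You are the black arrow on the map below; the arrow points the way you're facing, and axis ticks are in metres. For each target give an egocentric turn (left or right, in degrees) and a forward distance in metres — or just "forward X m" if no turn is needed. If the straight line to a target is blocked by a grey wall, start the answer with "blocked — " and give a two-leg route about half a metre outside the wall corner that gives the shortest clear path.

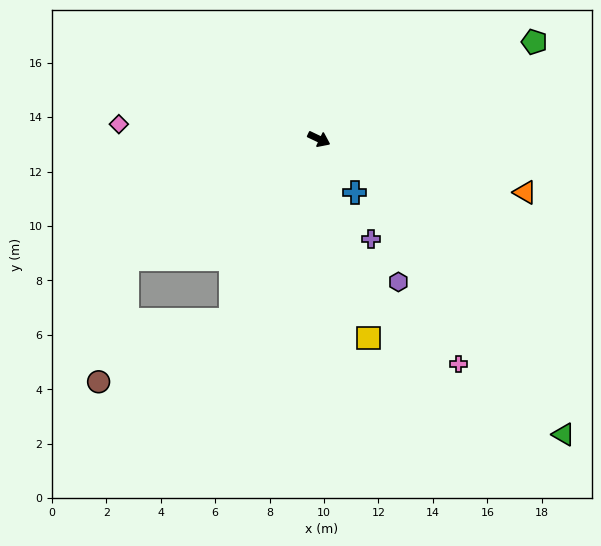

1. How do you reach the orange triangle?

turn left 11°, forward 7.8 m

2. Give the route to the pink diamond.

turn right 159°, forward 7.4 m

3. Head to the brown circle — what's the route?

blocked — turn right 91°, forward 7.4 m, then turn right 38°, forward 5.3 m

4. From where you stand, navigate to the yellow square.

turn right 51°, forward 7.5 m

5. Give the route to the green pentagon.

turn left 50°, forward 8.7 m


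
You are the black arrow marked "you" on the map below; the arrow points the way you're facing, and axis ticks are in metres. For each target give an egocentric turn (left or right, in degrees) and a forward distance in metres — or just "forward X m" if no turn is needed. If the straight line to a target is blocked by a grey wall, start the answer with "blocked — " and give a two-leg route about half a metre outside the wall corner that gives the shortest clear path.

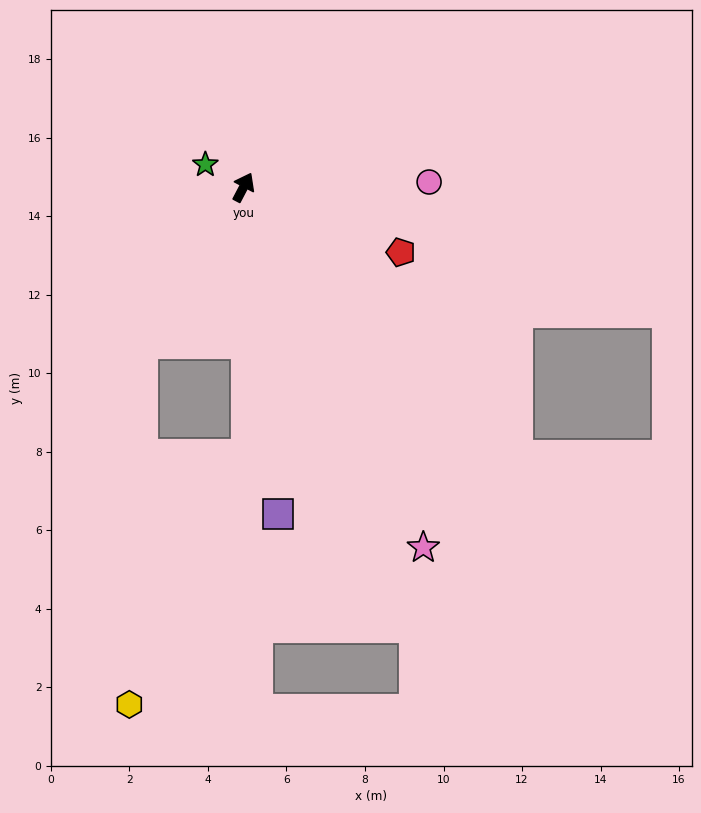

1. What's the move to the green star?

turn left 87°, forward 1.1 m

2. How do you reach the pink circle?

turn right 61°, forward 4.7 m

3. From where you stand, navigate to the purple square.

turn right 146°, forward 8.4 m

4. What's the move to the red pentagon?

turn right 85°, forward 4.3 m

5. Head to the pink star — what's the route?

turn right 126°, forward 10.3 m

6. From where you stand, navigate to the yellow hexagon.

blocked — turn right 151°, forward 6.8 m, then turn right 27°, forward 7.0 m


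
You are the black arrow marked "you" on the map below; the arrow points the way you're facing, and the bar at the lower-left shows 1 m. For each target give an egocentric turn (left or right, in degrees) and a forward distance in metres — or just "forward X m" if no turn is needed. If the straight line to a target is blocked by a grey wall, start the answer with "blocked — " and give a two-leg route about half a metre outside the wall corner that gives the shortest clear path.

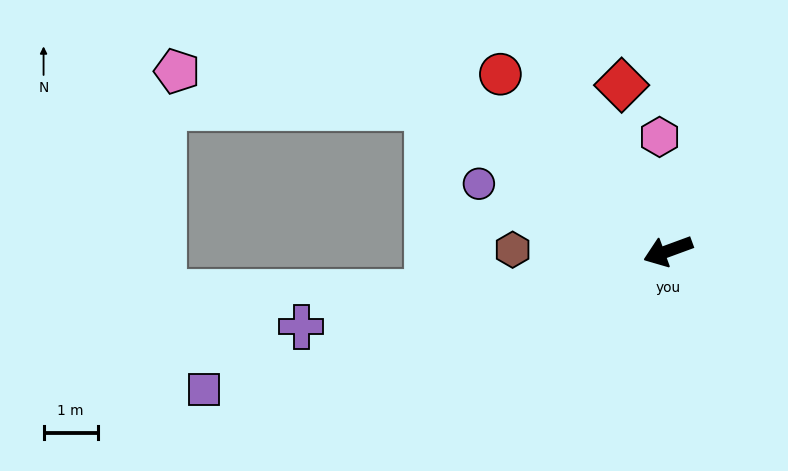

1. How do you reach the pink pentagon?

blocked — turn right 51°, forward 5.2 m, then turn left 23°, forward 4.7 m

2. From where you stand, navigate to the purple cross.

turn right 8°, forward 6.9 m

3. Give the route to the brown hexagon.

turn right 21°, forward 2.9 m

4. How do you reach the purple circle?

turn right 40°, forward 3.7 m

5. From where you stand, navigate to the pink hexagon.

turn right 106°, forward 2.1 m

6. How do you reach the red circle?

turn right 67°, forward 4.5 m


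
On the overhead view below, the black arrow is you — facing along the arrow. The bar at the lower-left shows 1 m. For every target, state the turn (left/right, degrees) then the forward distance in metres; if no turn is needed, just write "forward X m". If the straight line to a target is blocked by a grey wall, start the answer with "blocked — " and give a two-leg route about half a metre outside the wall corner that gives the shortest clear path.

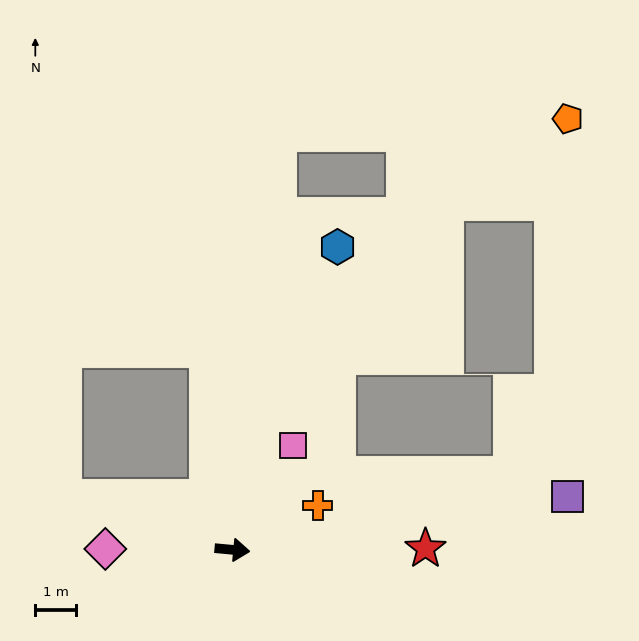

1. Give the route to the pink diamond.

turn right 175°, forward 3.1 m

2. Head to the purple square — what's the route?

turn left 14°, forward 8.3 m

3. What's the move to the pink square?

turn left 65°, forward 2.9 m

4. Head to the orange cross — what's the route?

turn left 33°, forward 2.3 m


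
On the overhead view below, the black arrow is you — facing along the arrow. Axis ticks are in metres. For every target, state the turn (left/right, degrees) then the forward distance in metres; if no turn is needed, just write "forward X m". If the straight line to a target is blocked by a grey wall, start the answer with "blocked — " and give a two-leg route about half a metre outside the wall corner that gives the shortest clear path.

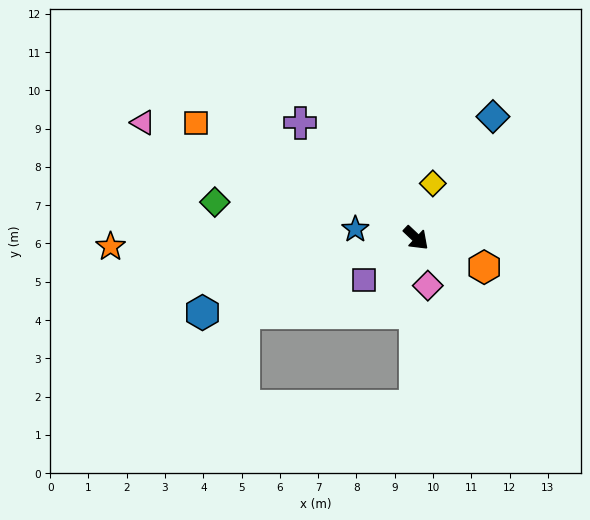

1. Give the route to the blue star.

turn right 145°, forward 1.6 m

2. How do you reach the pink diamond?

turn right 33°, forward 1.3 m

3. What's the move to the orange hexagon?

turn left 20°, forward 1.9 m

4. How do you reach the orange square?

turn right 164°, forward 6.5 m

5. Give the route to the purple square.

turn right 98°, forward 1.8 m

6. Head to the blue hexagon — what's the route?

turn right 117°, forward 5.9 m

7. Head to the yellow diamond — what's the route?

turn left 116°, forward 1.5 m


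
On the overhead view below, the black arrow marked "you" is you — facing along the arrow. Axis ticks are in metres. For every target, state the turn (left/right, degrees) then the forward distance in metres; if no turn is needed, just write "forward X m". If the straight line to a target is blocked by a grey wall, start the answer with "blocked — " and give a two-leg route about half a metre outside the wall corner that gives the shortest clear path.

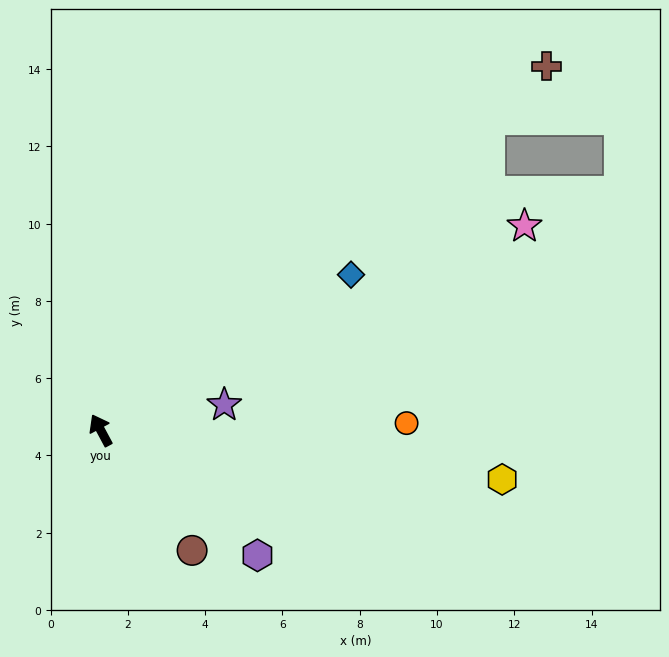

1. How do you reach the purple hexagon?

turn right 157°, forward 5.2 m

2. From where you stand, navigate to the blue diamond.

turn right 86°, forward 7.6 m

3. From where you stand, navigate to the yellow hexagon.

turn right 125°, forward 10.5 m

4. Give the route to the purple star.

turn right 107°, forward 3.3 m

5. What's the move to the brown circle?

turn right 171°, forward 3.9 m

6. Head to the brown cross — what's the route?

turn right 79°, forward 14.9 m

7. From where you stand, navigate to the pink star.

turn right 92°, forward 12.2 m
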